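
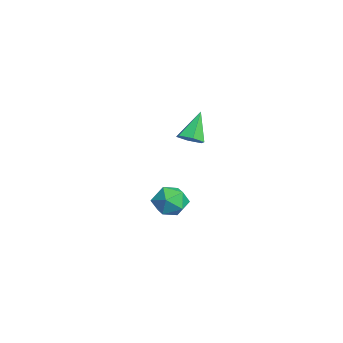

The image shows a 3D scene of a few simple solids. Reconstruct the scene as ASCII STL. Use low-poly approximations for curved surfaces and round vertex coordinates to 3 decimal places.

solid 
facet normal -0.644 0.763 -0.063
outer loop
vertex -3.637 2.139 -2.44
vertex -4.344 1.513 -2.799
vertex -4.262 1.664 -1.805
endloop
endfacet
facet normal -0.180 0.864 0.470
outer loop
vertex -3.637 2.139 -2.44
vertex -4.262 1.664 -1.805
vertex -3.281 1.746 -1.581
endloop
endfacet
facet normal 0.479 0.856 0.193
outer loop
vertex -3.637 2.139 -2.44
vertex -3.281 1.746 -1.581
vertex -2.756 1.646 -2.438
endloop
endfacet
facet normal 0.421 0.749 -0.511
outer loop
vertex -3.637 2.139 -2.44
vertex -2.756 1.646 -2.438
vertex -3.413 1.501 -3.191
endloop
endfacet
facet normal -0.273 0.692 -0.669
outer loop
vertex -3.637 2.139 -2.44
vertex -3.413 1.501 -3.191
vertex -4.344 1.513 -2.799
endloop
endfacet
facet normal -0.236 0.315 0.919
outer loop
vertex -3.281 1.746 -1.581
vertex -4.262 1.664 -1.805
vertex -3.767 0.879 -1.409
endloop
endfacet
facet normal -0.987 0.149 0.059
outer loop
vertex -4.262 1.664 -1.805
vertex -4.344 1.513 -2.799
vertex -4.424 0.734 -2.162
endloop
endfacet
facet normal -0.387 0.034 -0.921
outer loop
vertex -4.344 1.513 -2.799
vertex -3.413 1.501 -3.191
vertex -3.899 0.634 -3.019
endloop
endfacet
facet normal 0.735 0.128 -0.666
outer loop
vertex -3.413 1.501 -3.191
vertex -2.756 1.646 -2.438
vertex -2.918 0.716 -2.795
endloop
endfacet
facet normal 0.828 0.301 0.472
outer loop
vertex -2.756 1.646 -2.438
vertex -3.281 1.746 -1.581
vertex -2.836 0.867 -1.801
endloop
endfacet
facet normal -0.421 -0.749 0.511
outer loop
vertex -3.543 0.241 -2.16
vertex -3.767 0.879 -1.409
vertex -4.424 0.734 -2.162
endloop
endfacet
facet normal -0.479 -0.856 -0.193
outer loop
vertex -3.543 0.241 -2.16
vertex -4.424 0.734 -2.162
vertex -3.899 0.634 -3.019
endloop
endfacet
facet normal 0.180 -0.864 -0.470
outer loop
vertex -3.543 0.241 -2.16
vertex -3.899 0.634 -3.019
vertex -2.918 0.716 -2.795
endloop
endfacet
facet normal 0.644 -0.763 0.063
outer loop
vertex -3.543 0.241 -2.16
vertex -2.918 0.716 -2.795
vertex -2.836 0.867 -1.801
endloop
endfacet
facet normal 0.273 -0.692 0.669
outer loop
vertex -3.543 0.241 -2.16
vertex -2.836 0.867 -1.801
vertex -3.767 0.879 -1.409
endloop
endfacet
facet normal -0.735 -0.128 0.666
outer loop
vertex -4.424 0.734 -2.162
vertex -3.767 0.879 -1.409
vertex -4.262 1.664 -1.805
endloop
endfacet
facet normal -0.828 -0.301 -0.472
outer loop
vertex -3.899 0.634 -3.019
vertex -4.424 0.734 -2.162
vertex -4.344 1.513 -2.799
endloop
endfacet
facet normal 0.236 -0.315 -0.919
outer loop
vertex -2.918 0.716 -2.795
vertex -3.899 0.634 -3.019
vertex -3.413 1.501 -3.191
endloop
endfacet
facet normal 0.987 -0.149 -0.059
outer loop
vertex -2.836 0.867 -1.801
vertex -2.918 0.716 -2.795
vertex -2.756 1.646 -2.438
endloop
endfacet
facet normal 0.387 -0.034 0.921
outer loop
vertex -3.767 0.879 -1.409
vertex -2.836 0.867 -1.801
vertex -3.281 1.746 -1.581
endloop
endfacet
facet normal 0.484 -0.368 -0.794
outer loop
vertex -0.253 2.225 3.215
vertex -0.651 1.649 3.239
vertex -0.855 2.201 2.859
endloop
endfacet
facet normal -0.013 0.999 -0.045
outer loop
vertex -0.253 2.225 3.215
vertex -0.855 2.201 2.859
vertex -1.469 2.271 4.581
endloop
endfacet
facet normal 0.484 -0.368 -0.794
outer loop
vertex -0.855 2.201 2.859
vertex -0.651 1.649 3.239
vertex -1.253 1.625 2.883
endloop
endfacet
facet normal -0.790 0.533 -0.303
outer loop
vertex -0.855 2.201 2.859
vertex -1.253 1.625 2.883
vertex -1.469 2.271 4.581
endloop
endfacet
facet normal 0.484 -0.367 -0.794
outer loop
vertex -1.253 1.625 2.883
vertex -0.651 1.649 3.239
vertex -1.048 1.074 3.263
endloop
endfacet
facet normal -0.940 -0.342 0.011
outer loop
vertex -1.253 1.625 2.883
vertex -1.048 1.074 3.263
vertex -1.469 2.271 4.581
endloop
endfacet
facet normal 0.484 -0.367 -0.794
outer loop
vertex -1.048 1.074 3.263
vertex -0.651 1.649 3.239
vertex -0.446 1.098 3.619
endloop
endfacet
facet normal -0.314 -0.751 0.581
outer loop
vertex -1.048 1.074 3.263
vertex -0.446 1.098 3.619
vertex -1.469 2.271 4.581
endloop
endfacet
facet normal 0.485 -0.367 -0.794
outer loop
vertex -0.446 1.098 3.619
vertex -0.651 1.649 3.239
vertex -0.049 1.674 3.595
endloop
endfacet
facet normal 0.463 -0.284 0.839
outer loop
vertex -0.446 1.098 3.619
vertex -0.049 1.674 3.595
vertex -1.469 2.271 4.581
endloop
endfacet
facet normal 0.485 -0.368 -0.794
outer loop
vertex -0.049 1.674 3.595
vertex -0.651 1.649 3.239
vertex -0.253 2.225 3.215
endloop
endfacet
facet normal 0.613 0.590 0.526
outer loop
vertex -0.049 1.674 3.595
vertex -0.253 2.225 3.215
vertex -1.469 2.271 4.581
endloop
endfacet

endsolid


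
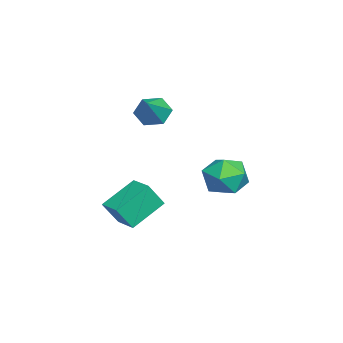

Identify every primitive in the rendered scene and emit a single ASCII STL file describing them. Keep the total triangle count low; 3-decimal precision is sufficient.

solid 
facet normal -0.767 -0.630 -0.119
outer loop
vertex 1.28 -2.906 -2.319
vertex 0.9 -2.2 -3.611
vertex 2.532 -4.225 -3.408
endloop
endfacet
facet normal 0.250 -0.464 0.850
outer loop
vertex 3.56 -3.38 -3.249
vertex 1.28 -2.906 -2.319
vertex 2.532 -4.225 -3.408
endloop
endfacet
facet normal -0.767 -0.630 -0.119
outer loop
vertex 2.532 -4.225 -3.408
vertex 0.9 -2.2 -3.611
vertex 2.152 -3.519 -4.7
endloop
endfacet
facet normal 0.591 -0.622 -0.514
outer loop
vertex 2.152 -3.519 -4.7
vertex 3.56 -3.38 -3.249
vertex 2.532 -4.225 -3.408
endloop
endfacet
facet normal -0.591 0.622 0.514
outer loop
vertex 1.28 -2.906 -2.319
vertex 1.928 -1.355 -3.452
vertex 0.9 -2.2 -3.611
endloop
endfacet
facet normal 0.250 -0.464 0.850
outer loop
vertex 2.308 -2.061 -2.16
vertex 1.28 -2.906 -2.319
vertex 3.56 -3.38 -3.249
endloop
endfacet
facet normal -0.591 0.622 0.514
outer loop
vertex 2.308 -2.061 -2.16
vertex 1.928 -1.355 -3.452
vertex 1.28 -2.906 -2.319
endloop
endfacet
facet normal -0.250 0.464 -0.850
outer loop
vertex 0.9 -2.2 -3.611
vertex 1.928 -1.355 -3.452
vertex 2.152 -3.519 -4.7
endloop
endfacet
facet normal 0.591 -0.622 -0.514
outer loop
vertex 3.18 -2.674 -4.541
vertex 3.56 -3.38 -3.249
vertex 2.152 -3.519 -4.7
endloop
endfacet
facet normal -0.250 0.464 -0.850
outer loop
vertex 2.152 -3.519 -4.7
vertex 1.928 -1.355 -3.452
vertex 3.18 -2.674 -4.541
endloop
endfacet
facet normal 0.767 0.630 0.119
outer loop
vertex 3.18 -2.674 -4.541
vertex 2.308 -2.061 -2.16
vertex 3.56 -3.38 -3.249
endloop
endfacet
facet normal 0.767 0.630 0.119
outer loop
vertex 1.928 -1.355 -3.452
vertex 2.308 -2.061 -2.16
vertex 3.18 -2.674 -4.541
endloop
endfacet
facet normal -0.785 0.059 -0.617
outer loop
vertex 0.962 -1.516 1.343
vertex 0.474 -2.086 1.909
vertex 0.442 -1.156 2.038
endloop
endfacet
facet normal 0.572 0.820 0.003
outer loop
vertex 0.962 -1.516 1.343
vertex 0.442 -1.156 2.038
vertex 1.926 -2.194 3.051
endloop
endfacet
facet normal -0.785 0.059 -0.617
outer loop
vertex 0.442 -1.156 2.038
vertex 0.474 -2.086 1.909
vertex -0.046 -1.725 2.605
endloop
endfacet
facet normal 0.006 0.703 0.711
outer loop
vertex 0.442 -1.156 2.038
vertex -0.046 -1.725 2.605
vertex 1.926 -2.194 3.051
endloop
endfacet
facet normal -0.785 0.058 -0.617
outer loop
vertex -0.046 -1.725 2.605
vertex 0.474 -2.086 1.909
vertex -0.014 -2.656 2.476
endloop
endfacet
facet normal -0.250 -0.141 0.958
outer loop
vertex -0.046 -1.725 2.605
vertex -0.014 -2.656 2.476
vertex 1.926 -2.194 3.051
endloop
endfacet
facet normal -0.785 0.058 -0.617
outer loop
vertex -0.014 -2.656 2.476
vertex 0.474 -2.086 1.909
vertex 0.506 -3.017 1.781
endloop
endfacet
facet normal 0.060 -0.867 0.495
outer loop
vertex -0.014 -2.656 2.476
vertex 0.506 -3.017 1.781
vertex 1.926 -2.194 3.051
endloop
endfacet
facet normal -0.785 0.058 -0.617
outer loop
vertex 0.506 -3.017 1.781
vertex 0.474 -2.086 1.909
vertex 0.994 -2.447 1.214
endloop
endfacet
facet normal 0.626 -0.750 -0.214
outer loop
vertex 0.506 -3.017 1.781
vertex 0.994 -2.447 1.214
vertex 1.926 -2.194 3.051
endloop
endfacet
facet normal -0.784 0.059 -0.617
outer loop
vertex 0.994 -2.447 1.214
vertex 0.474 -2.086 1.909
vertex 0.962 -1.516 1.343
endloop
endfacet
facet normal 0.883 0.094 -0.461
outer loop
vertex 0.994 -2.447 1.214
vertex 0.962 -1.516 1.343
vertex 1.926 -2.194 3.051
endloop
endfacet
facet normal -0.728 0.685 -0.021
outer loop
vertex 3.357 2.704 -1.139
vertex 2.516 1.813 -1.028
vertex 2.986 2.344 -0.023
endloop
endfacet
facet normal -0.133 0.955 0.264
outer loop
vertex 3.357 2.704 -1.139
vertex 2.986 2.344 -0.023
vertex 4.177 2.567 -0.232
endloop
endfacet
facet normal 0.390 0.894 -0.218
outer loop
vertex 3.357 2.704 -1.139
vertex 4.177 2.567 -0.232
vertex 4.444 2.174 -1.367
endloop
endfacet
facet normal 0.118 0.586 -0.801
outer loop
vertex 3.357 2.704 -1.139
vertex 4.444 2.174 -1.367
vertex 3.417 1.708 -1.859
endloop
endfacet
facet normal -0.574 0.457 -0.680
outer loop
vertex 3.357 2.704 -1.139
vertex 3.417 1.708 -1.859
vertex 2.516 1.813 -1.028
endloop
endfacet
facet normal 0.041 0.557 0.830
outer loop
vertex 4.177 2.567 -0.232
vertex 2.986 2.344 -0.023
vertex 3.843 1.592 0.439
endloop
endfacet
facet normal -0.922 0.120 0.368
outer loop
vertex 2.986 2.344 -0.023
vertex 2.516 1.813 -1.028
vertex 2.816 1.126 -0.053
endloop
endfacet
facet normal -0.672 -0.250 -0.697
outer loop
vertex 2.516 1.813 -1.028
vertex 3.417 1.708 -1.859
vertex 3.083 0.733 -1.188
endloop
endfacet
facet normal 0.447 -0.040 -0.894
outer loop
vertex 3.417 1.708 -1.859
vertex 4.444 2.174 -1.367
vertex 4.274 0.956 -1.397
endloop
endfacet
facet normal 0.887 0.458 0.050
outer loop
vertex 4.444 2.174 -1.367
vertex 4.177 2.567 -0.232
vertex 4.744 1.487 -0.392
endloop
endfacet
facet normal -0.118 -0.586 0.801
outer loop
vertex 3.903 0.596 -0.281
vertex 3.843 1.592 0.439
vertex 2.816 1.126 -0.053
endloop
endfacet
facet normal -0.390 -0.894 0.218
outer loop
vertex 3.903 0.596 -0.281
vertex 2.816 1.126 -0.053
vertex 3.083 0.733 -1.188
endloop
endfacet
facet normal 0.133 -0.955 -0.264
outer loop
vertex 3.903 0.596 -0.281
vertex 3.083 0.733 -1.188
vertex 4.274 0.956 -1.397
endloop
endfacet
facet normal 0.728 -0.685 0.021
outer loop
vertex 3.903 0.596 -0.281
vertex 4.274 0.956 -1.397
vertex 4.744 1.487 -0.392
endloop
endfacet
facet normal 0.574 -0.457 0.680
outer loop
vertex 3.903 0.596 -0.281
vertex 4.744 1.487 -0.392
vertex 3.843 1.592 0.439
endloop
endfacet
facet normal -0.447 0.040 0.894
outer loop
vertex 2.816 1.126 -0.053
vertex 3.843 1.592 0.439
vertex 2.986 2.344 -0.023
endloop
endfacet
facet normal -0.887 -0.458 -0.050
outer loop
vertex 3.083 0.733 -1.188
vertex 2.816 1.126 -0.053
vertex 2.516 1.813 -1.028
endloop
endfacet
facet normal -0.041 -0.557 -0.830
outer loop
vertex 4.274 0.956 -1.397
vertex 3.083 0.733 -1.188
vertex 3.417 1.708 -1.859
endloop
endfacet
facet normal 0.922 -0.120 -0.368
outer loop
vertex 4.744 1.487 -0.392
vertex 4.274 0.956 -1.397
vertex 4.444 2.174 -1.367
endloop
endfacet
facet normal 0.672 0.250 0.697
outer loop
vertex 3.843 1.592 0.439
vertex 4.744 1.487 -0.392
vertex 4.177 2.567 -0.232
endloop
endfacet

endsolid


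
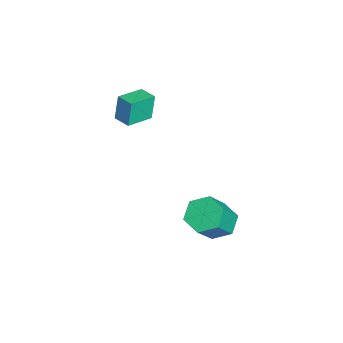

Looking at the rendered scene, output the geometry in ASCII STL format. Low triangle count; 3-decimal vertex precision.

solid 
facet normal -0.604 0.765 -0.221
outer loop
vertex -3.431 -1.242 2.808
vertex -2.65 -0.606 2.875
vertex -3.143 -1.441 1.329
endloop
endfacet
facet normal -0.774 -0.630 -0.066
outer loop
vertex -2.17 -2.674 1.685
vertex -3.431 -1.242 2.808
vertex -3.143 -1.441 1.329
endloop
endfacet
facet normal -0.604 0.766 -0.221
outer loop
vertex -3.143 -1.441 1.329
vertex -2.65 -0.606 2.875
vertex -2.361 -0.805 1.396
endloop
endfacet
facet normal 0.190 -0.131 -0.973
outer loop
vertex -2.361 -0.805 1.396
vertex -2.17 -2.674 1.685
vertex -3.143 -1.441 1.329
endloop
endfacet
facet normal -0.190 0.131 0.973
outer loop
vertex -3.431 -1.242 2.808
vertex -1.677 -1.839 3.231
vertex -2.65 -0.606 2.875
endloop
endfacet
facet normal -0.774 -0.629 -0.067
outer loop
vertex -2.459 -2.475 3.164
vertex -3.431 -1.242 2.808
vertex -2.17 -2.674 1.685
endloop
endfacet
facet normal -0.190 0.131 0.973
outer loop
vertex -2.459 -2.475 3.164
vertex -1.677 -1.839 3.231
vertex -3.431 -1.242 2.808
endloop
endfacet
facet normal 0.774 0.630 0.066
outer loop
vertex -2.65 -0.606 2.875
vertex -1.677 -1.839 3.231
vertex -2.361 -0.805 1.396
endloop
endfacet
facet normal 0.190 -0.131 -0.973
outer loop
vertex -1.389 -2.038 1.752
vertex -2.17 -2.674 1.685
vertex -2.361 -0.805 1.396
endloop
endfacet
facet normal 0.774 0.629 0.066
outer loop
vertex -2.361 -0.805 1.396
vertex -1.677 -1.839 3.231
vertex -1.389 -2.038 1.752
endloop
endfacet
facet normal 0.604 -0.765 0.221
outer loop
vertex -1.389 -2.038 1.752
vertex -2.459 -2.475 3.164
vertex -2.17 -2.674 1.685
endloop
endfacet
facet normal 0.604 -0.766 0.221
outer loop
vertex -1.677 -1.839 3.231
vertex -2.459 -2.475 3.164
vertex -1.389 -2.038 1.752
endloop
endfacet
facet normal -0.484 0.370 -0.793
outer loop
vertex 3.849 2.768 -2.266
vertex 3.007 2.147 -2.042
vertex 3.073 3.13 -1.624
endloop
endfacet
facet normal 0.490 0.865 0.104
outer loop
vertex 3.849 2.768 -2.266
vertex 3.073 3.13 -1.624
vertex 4.914 1.955 -0.522
endloop
endfacet
facet normal 0.490 0.866 0.105
outer loop
vertex 4.914 1.955 -0.522
vertex 3.073 3.13 -1.624
vertex 4.138 2.316 0.12
endloop
endfacet
facet normal 0.484 -0.369 0.793
outer loop
vertex 4.914 1.955 -0.522
vertex 4.138 2.316 0.12
vertex 4.073 1.333 -0.298
endloop
endfacet
facet normal -0.485 0.370 -0.793
outer loop
vertex 3.073 3.13 -1.624
vertex 3.007 2.147 -2.042
vertex 2.232 2.508 -1.4
endloop
endfacet
facet normal -0.384 0.725 0.572
outer loop
vertex 3.073 3.13 -1.624
vertex 2.232 2.508 -1.4
vertex 4.138 2.316 0.12
endloop
endfacet
facet normal -0.384 0.725 0.572
outer loop
vertex 4.138 2.316 0.12
vertex 2.232 2.508 -1.4
vertex 3.297 1.694 0.344
endloop
endfacet
facet normal 0.484 -0.369 0.793
outer loop
vertex 4.138 2.316 0.12
vertex 3.297 1.694 0.344
vertex 4.073 1.333 -0.298
endloop
endfacet
facet normal -0.485 0.370 -0.793
outer loop
vertex 2.232 2.508 -1.4
vertex 3.007 2.147 -2.042
vertex 2.166 1.525 -1.818
endloop
endfacet
facet normal -0.873 -0.140 0.468
outer loop
vertex 2.232 2.508 -1.4
vertex 2.166 1.525 -1.818
vertex 3.297 1.694 0.344
endloop
endfacet
facet normal -0.873 -0.140 0.468
outer loop
vertex 3.297 1.694 0.344
vertex 2.166 1.525 -1.818
vertex 3.231 0.712 -0.074
endloop
endfacet
facet normal 0.484 -0.370 0.793
outer loop
vertex 3.297 1.694 0.344
vertex 3.231 0.712 -0.074
vertex 4.073 1.333 -0.298
endloop
endfacet
facet normal -0.484 0.369 -0.793
outer loop
vertex 2.166 1.525 -1.818
vertex 3.007 2.147 -2.042
vertex 2.942 1.164 -2.46
endloop
endfacet
facet normal -0.489 -0.866 -0.105
outer loop
vertex 2.166 1.525 -1.818
vertex 2.942 1.164 -2.46
vertex 3.231 0.712 -0.074
endloop
endfacet
facet normal -0.490 -0.865 -0.105
outer loop
vertex 3.231 0.712 -0.074
vertex 2.942 1.164 -2.46
vertex 4.007 0.35 -0.716
endloop
endfacet
facet normal 0.484 -0.370 0.793
outer loop
vertex 3.231 0.712 -0.074
vertex 4.007 0.35 -0.716
vertex 4.073 1.333 -0.298
endloop
endfacet
facet normal -0.484 0.369 -0.793
outer loop
vertex 2.942 1.164 -2.46
vertex 3.007 2.147 -2.042
vertex 3.783 1.786 -2.684
endloop
endfacet
facet normal 0.384 -0.725 -0.572
outer loop
vertex 2.942 1.164 -2.46
vertex 3.783 1.786 -2.684
vertex 4.007 0.35 -0.716
endloop
endfacet
facet normal 0.384 -0.725 -0.572
outer loop
vertex 4.007 0.35 -0.716
vertex 3.783 1.786 -2.684
vertex 4.848 0.972 -0.94
endloop
endfacet
facet normal 0.485 -0.370 0.793
outer loop
vertex 4.007 0.35 -0.716
vertex 4.848 0.972 -0.94
vertex 4.073 1.333 -0.298
endloop
endfacet
facet normal -0.484 0.370 -0.793
outer loop
vertex 3.783 1.786 -2.684
vertex 3.007 2.147 -2.042
vertex 3.849 2.768 -2.266
endloop
endfacet
facet normal 0.873 0.140 -0.467
outer loop
vertex 3.783 1.786 -2.684
vertex 3.849 2.768 -2.266
vertex 4.848 0.972 -0.94
endloop
endfacet
facet normal 0.873 0.140 -0.468
outer loop
vertex 4.848 0.972 -0.94
vertex 3.849 2.768 -2.266
vertex 4.914 1.955 -0.522
endloop
endfacet
facet normal 0.485 -0.370 0.793
outer loop
vertex 4.848 0.972 -0.94
vertex 4.914 1.955 -0.522
vertex 4.073 1.333 -0.298
endloop
endfacet

endsolid


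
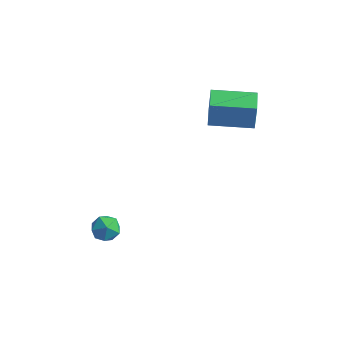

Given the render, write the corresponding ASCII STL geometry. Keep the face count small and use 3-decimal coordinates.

solid 
facet normal 0.221 0.950 0.220
outer loop
vertex -1.329 -3.112 -1.378
vertex -1.966 -3.042 -1.039
vertex -1.382 -3.263 -0.671
endloop
endfacet
facet normal 0.813 0.554 0.179
outer loop
vertex -1.329 -3.112 -1.378
vertex -1.382 -3.263 -0.671
vertex -0.992 -3.694 -1.106
endloop
endfacet
facet normal 0.840 0.266 -0.473
outer loop
vertex -1.329 -3.112 -1.378
vertex -0.992 -3.694 -1.106
vertex -1.336 -3.739 -1.743
endloop
endfacet
facet normal 0.266 0.483 -0.834
outer loop
vertex -1.329 -3.112 -1.378
vertex -1.336 -3.739 -1.743
vertex -1.938 -3.336 -1.702
endloop
endfacet
facet normal -0.117 0.906 -0.407
outer loop
vertex -1.329 -3.112 -1.378
vertex -1.938 -3.336 -1.702
vertex -1.966 -3.042 -1.039
endloop
endfacet
facet normal 0.756 0.024 0.654
outer loop
vertex -0.992 -3.694 -1.106
vertex -1.382 -3.263 -0.671
vertex -1.422 -3.984 -0.598
endloop
endfacet
facet normal -0.202 0.665 0.719
outer loop
vertex -1.382 -3.263 -0.671
vertex -1.966 -3.042 -1.039
vertex -2.024 -3.581 -0.557
endloop
endfacet
facet normal -0.749 0.594 -0.295
outer loop
vertex -1.966 -3.042 -1.039
vertex -1.938 -3.336 -1.702
vertex -2.368 -3.626 -1.194
endloop
endfacet
facet normal -0.129 -0.093 -0.987
outer loop
vertex -1.938 -3.336 -1.702
vertex -1.336 -3.739 -1.743
vertex -1.978 -4.057 -1.629
endloop
endfacet
facet normal 0.801 -0.445 -0.401
outer loop
vertex -1.336 -3.739 -1.743
vertex -0.992 -3.694 -1.106
vertex -1.394 -4.278 -1.261
endloop
endfacet
facet normal -0.266 -0.483 0.834
outer loop
vertex -2.031 -4.208 -0.922
vertex -1.422 -3.984 -0.598
vertex -2.024 -3.581 -0.557
endloop
endfacet
facet normal -0.840 -0.266 0.473
outer loop
vertex -2.031 -4.208 -0.922
vertex -2.024 -3.581 -0.557
vertex -2.368 -3.626 -1.194
endloop
endfacet
facet normal -0.813 -0.554 -0.179
outer loop
vertex -2.031 -4.208 -0.922
vertex -2.368 -3.626 -1.194
vertex -1.978 -4.057 -1.629
endloop
endfacet
facet normal -0.221 -0.950 -0.220
outer loop
vertex -2.031 -4.208 -0.922
vertex -1.978 -4.057 -1.629
vertex -1.394 -4.278 -1.261
endloop
endfacet
facet normal 0.117 -0.906 0.407
outer loop
vertex -2.031 -4.208 -0.922
vertex -1.394 -4.278 -1.261
vertex -1.422 -3.984 -0.598
endloop
endfacet
facet normal 0.129 0.093 0.987
outer loop
vertex -2.024 -3.581 -0.557
vertex -1.422 -3.984 -0.598
vertex -1.382 -3.263 -0.671
endloop
endfacet
facet normal -0.801 0.445 0.401
outer loop
vertex -2.368 -3.626 -1.194
vertex -2.024 -3.581 -0.557
vertex -1.966 -3.042 -1.039
endloop
endfacet
facet normal -0.756 -0.024 -0.654
outer loop
vertex -1.978 -4.057 -1.629
vertex -2.368 -3.626 -1.194
vertex -1.938 -3.336 -1.702
endloop
endfacet
facet normal 0.202 -0.665 -0.719
outer loop
vertex -1.394 -4.278 -1.261
vertex -1.978 -4.057 -1.629
vertex -1.336 -3.739 -1.743
endloop
endfacet
facet normal 0.749 -0.594 0.295
outer loop
vertex -1.422 -3.984 -0.598
vertex -1.394 -4.278 -1.261
vertex -0.992 -3.694 -1.106
endloop
endfacet
facet normal -0.905 -0.421 0.055
outer loop
vertex 0.821 0.91 4.562
vertex 0.343 1.933 4.523
vertex 0.774 0.836 3.225
endloop
endfacet
facet normal 0.424 -0.905 0.035
outer loop
vertex 2.557 1.667 3.117
vertex 0.821 0.91 4.562
vertex 0.774 0.836 3.225
endloop
endfacet
facet normal -0.905 -0.421 0.055
outer loop
vertex 0.774 0.836 3.225
vertex 0.343 1.933 4.523
vertex 0.296 1.859 3.186
endloop
endfacet
facet normal -0.035 -0.054 -0.998
outer loop
vertex 0.296 1.859 3.186
vertex 2.557 1.667 3.117
vertex 0.774 0.836 3.225
endloop
endfacet
facet normal 0.035 0.054 0.998
outer loop
vertex 0.821 0.91 4.562
vertex 2.126 2.764 4.415
vertex 0.343 1.933 4.523
endloop
endfacet
facet normal 0.424 -0.905 0.035
outer loop
vertex 2.604 1.741 4.454
vertex 0.821 0.91 4.562
vertex 2.557 1.667 3.117
endloop
endfacet
facet normal 0.035 0.054 0.998
outer loop
vertex 2.604 1.741 4.454
vertex 2.126 2.764 4.415
vertex 0.821 0.91 4.562
endloop
endfacet
facet normal -0.424 0.905 -0.035
outer loop
vertex 0.343 1.933 4.523
vertex 2.126 2.764 4.415
vertex 0.296 1.859 3.186
endloop
endfacet
facet normal -0.035 -0.054 -0.998
outer loop
vertex 2.079 2.69 3.078
vertex 2.557 1.667 3.117
vertex 0.296 1.859 3.186
endloop
endfacet
facet normal -0.424 0.905 -0.035
outer loop
vertex 0.296 1.859 3.186
vertex 2.126 2.764 4.415
vertex 2.079 2.69 3.078
endloop
endfacet
facet normal 0.905 0.421 -0.055
outer loop
vertex 2.079 2.69 3.078
vertex 2.604 1.741 4.454
vertex 2.557 1.667 3.117
endloop
endfacet
facet normal 0.905 0.421 -0.055
outer loop
vertex 2.126 2.764 4.415
vertex 2.604 1.741 4.454
vertex 2.079 2.69 3.078
endloop
endfacet

endsolid


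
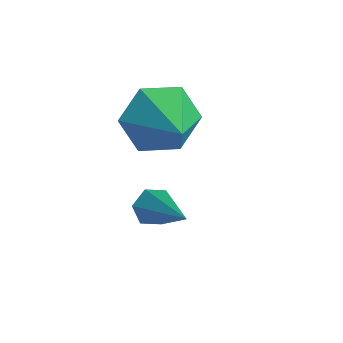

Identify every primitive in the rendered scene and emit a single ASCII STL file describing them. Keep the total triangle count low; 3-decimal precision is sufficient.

solid 
facet normal -0.882 0.073 -0.466
outer loop
vertex 1.607 2.573 0.565
vertex 1.137 2.273 1.407
vertex 1.304 3.256 1.245
endloop
endfacet
facet normal 0.723 0.622 -0.302
outer loop
vertex 1.607 2.573 0.565
vertex 1.304 3.256 1.245
vertex 2.663 2.147 2.213
endloop
endfacet
facet normal -0.882 0.073 -0.466
outer loop
vertex 1.304 3.256 1.245
vertex 1.137 2.273 1.407
vertex 0.834 2.955 2.087
endloop
endfacet
facet normal 0.328 0.817 0.475
outer loop
vertex 1.304 3.256 1.245
vertex 0.834 2.955 2.087
vertex 2.663 2.147 2.213
endloop
endfacet
facet normal -0.882 0.072 -0.466
outer loop
vertex 0.834 2.955 2.087
vertex 1.137 2.273 1.407
vertex 0.668 1.972 2.249
endloop
endfacet
facet normal 0.004 0.162 0.987
outer loop
vertex 0.834 2.955 2.087
vertex 0.668 1.972 2.249
vertex 2.663 2.147 2.213
endloop
endfacet
facet normal -0.882 0.072 -0.466
outer loop
vertex 0.668 1.972 2.249
vertex 1.137 2.273 1.407
vertex 0.971 1.29 1.569
endloop
endfacet
facet normal 0.073 -0.688 0.722
outer loop
vertex 0.668 1.972 2.249
vertex 0.971 1.29 1.569
vertex 2.663 2.147 2.213
endloop
endfacet
facet normal -0.882 0.072 -0.466
outer loop
vertex 0.971 1.29 1.569
vertex 1.137 2.273 1.407
vertex 1.44 1.59 0.727
endloop
endfacet
facet normal 0.467 -0.882 -0.054
outer loop
vertex 0.971 1.29 1.569
vertex 1.44 1.59 0.727
vertex 2.663 2.147 2.213
endloop
endfacet
facet normal -0.882 0.073 -0.466
outer loop
vertex 1.44 1.59 0.727
vertex 1.137 2.273 1.407
vertex 1.607 2.573 0.565
endloop
endfacet
facet normal 0.792 -0.228 -0.566
outer loop
vertex 1.44 1.59 0.727
vertex 1.607 2.573 0.565
vertex 2.663 2.147 2.213
endloop
endfacet
facet normal -0.844 -0.078 -0.530
outer loop
vertex 3.202 1.392 -0.333
vertex 2.934 1.311 0.106
vertex 3.001 1.795 -0.072
endloop
endfacet
facet normal 0.566 0.628 -0.534
outer loop
vertex 3.202 1.392 -0.333
vertex 3.001 1.795 -0.072
vertex 4.446 1.449 1.054
endloop
endfacet
facet normal -0.844 -0.078 -0.530
outer loop
vertex 3.001 1.795 -0.072
vertex 2.934 1.311 0.106
vertex 2.733 1.713 0.367
endloop
endfacet
facet normal 0.062 0.974 0.220
outer loop
vertex 3.001 1.795 -0.072
vertex 2.733 1.713 0.367
vertex 4.446 1.449 1.054
endloop
endfacet
facet normal -0.845 -0.078 -0.530
outer loop
vertex 2.733 1.713 0.367
vertex 2.934 1.311 0.106
vertex 2.667 1.229 0.544
endloop
endfacet
facet normal -0.298 0.363 0.883
outer loop
vertex 2.733 1.713 0.367
vertex 2.667 1.229 0.544
vertex 4.446 1.449 1.054
endloop
endfacet
facet normal -0.845 -0.076 -0.529
outer loop
vertex 2.667 1.229 0.544
vertex 2.934 1.311 0.106
vertex 2.867 0.826 0.283
endloop
endfacet
facet normal -0.154 -0.590 0.793
outer loop
vertex 2.667 1.229 0.544
vertex 2.867 0.826 0.283
vertex 4.446 1.449 1.054
endloop
endfacet
facet normal -0.844 -0.077 -0.531
outer loop
vertex 2.867 0.826 0.283
vertex 2.934 1.311 0.106
vertex 3.135 0.908 -0.155
endloop
endfacet
facet normal 0.350 -0.936 0.039
outer loop
vertex 2.867 0.826 0.283
vertex 3.135 0.908 -0.155
vertex 4.446 1.449 1.054
endloop
endfacet
facet normal -0.844 -0.078 -0.530
outer loop
vertex 3.135 0.908 -0.155
vertex 2.934 1.311 0.106
vertex 3.202 1.392 -0.333
endloop
endfacet
facet normal 0.710 -0.328 -0.623
outer loop
vertex 3.135 0.908 -0.155
vertex 3.202 1.392 -0.333
vertex 4.446 1.449 1.054
endloop
endfacet

endsolid


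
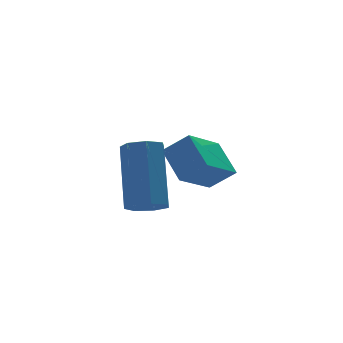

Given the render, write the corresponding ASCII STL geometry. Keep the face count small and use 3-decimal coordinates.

solid 
facet normal -0.255 -0.569 -0.782
outer loop
vertex -1.143 -2.445 -0.935
vertex -1.713 -2.348 -0.82
vertex -1.35 -2.036 -1.165
endloop
endfacet
facet normal 0.879 0.202 -0.433
outer loop
vertex -1.143 -2.445 -0.935
vertex -1.35 -2.036 -1.165
vertex -0.616 -1.268 0.684
endloop
endfacet
facet normal 0.878 0.204 -0.433
outer loop
vertex -0.616 -1.268 0.684
vertex -1.35 -2.036 -1.165
vertex -0.824 -0.86 0.455
endloop
endfacet
facet normal 0.255 0.569 0.782
outer loop
vertex -0.616 -1.268 0.684
vertex -0.824 -0.86 0.455
vertex -1.187 -1.172 0.8
endloop
endfacet
facet normal -0.255 -0.568 -0.782
outer loop
vertex -1.35 -2.036 -1.165
vertex -1.713 -2.348 -0.82
vertex -1.831 -1.863 -1.134
endloop
endfacet
facet normal 0.230 0.751 -0.620
outer loop
vertex -1.35 -2.036 -1.165
vertex -1.831 -1.863 -1.134
vertex -0.824 -0.86 0.455
endloop
endfacet
facet normal 0.232 0.750 -0.620
outer loop
vertex -0.824 -0.86 0.455
vertex -1.831 -1.863 -1.134
vertex -1.304 -0.686 0.486
endloop
endfacet
facet normal 0.256 0.567 0.783
outer loop
vertex -0.824 -0.86 0.455
vertex -1.304 -0.686 0.486
vertex -1.187 -1.172 0.8
endloop
endfacet
facet normal -0.254 -0.568 -0.782
outer loop
vertex -1.831 -1.863 -1.134
vertex -1.713 -2.348 -0.82
vertex -2.223 -2.055 -0.867
endloop
endfacet
facet normal -0.590 0.732 -0.340
outer loop
vertex -1.831 -1.863 -1.134
vertex -2.223 -2.055 -0.867
vertex -1.304 -0.686 0.486
endloop
endfacet
facet normal -0.590 0.732 -0.340
outer loop
vertex -1.304 -0.686 0.486
vertex -2.223 -2.055 -0.867
vertex -1.697 -0.879 0.753
endloop
endfacet
facet normal 0.254 0.567 0.783
outer loop
vertex -1.304 -0.686 0.486
vertex -1.697 -0.879 0.753
vertex -1.187 -1.172 0.8
endloop
endfacet
facet normal -0.255 -0.569 -0.782
outer loop
vertex -2.223 -2.055 -0.867
vertex -1.713 -2.348 -0.82
vertex -2.231 -2.468 -0.564
endloop
endfacet
facet normal -0.967 0.163 0.196
outer loop
vertex -2.223 -2.055 -0.867
vertex -2.231 -2.468 -0.564
vertex -1.697 -0.879 0.753
endloop
endfacet
facet normal -0.967 0.162 0.196
outer loop
vertex -1.697 -0.879 0.753
vertex -2.231 -2.468 -0.564
vertex -1.705 -1.291 1.055
endloop
endfacet
facet normal 0.255 0.569 0.782
outer loop
vertex -1.697 -0.879 0.753
vertex -1.705 -1.291 1.055
vertex -1.187 -1.172 0.8
endloop
endfacet
facet normal -0.255 -0.568 -0.782
outer loop
vertex -2.231 -2.468 -0.564
vertex -1.713 -2.348 -0.82
vertex -1.849 -2.791 -0.454
endloop
endfacet
facet normal -0.615 -0.529 0.584
outer loop
vertex -2.231 -2.468 -0.564
vertex -1.849 -2.791 -0.454
vertex -1.705 -1.291 1.055
endloop
endfacet
facet normal -0.616 -0.528 0.584
outer loop
vertex -1.705 -1.291 1.055
vertex -1.849 -2.791 -0.454
vertex -1.323 -1.614 1.166
endloop
endfacet
facet normal 0.254 0.569 0.782
outer loop
vertex -1.705 -1.291 1.055
vertex -1.323 -1.614 1.166
vertex -1.187 -1.172 0.8
endloop
endfacet
facet normal -0.254 -0.569 -0.782
outer loop
vertex -1.849 -2.791 -0.454
vertex -1.713 -2.348 -0.82
vertex -1.365 -2.78 -0.619
endloop
endfacet
facet normal 0.200 -0.822 0.533
outer loop
vertex -1.849 -2.791 -0.454
vertex -1.365 -2.78 -0.619
vertex -1.323 -1.614 1.166
endloop
endfacet
facet normal 0.199 -0.823 0.533
outer loop
vertex -1.323 -1.614 1.166
vertex -1.365 -2.78 -0.619
vertex -0.839 -1.604 1.001
endloop
endfacet
facet normal 0.255 0.569 0.782
outer loop
vertex -1.323 -1.614 1.166
vertex -0.839 -1.604 1.001
vertex -1.187 -1.172 0.8
endloop
endfacet
facet normal -0.255 -0.569 -0.782
outer loop
vertex -1.365 -2.78 -0.619
vertex -1.713 -2.348 -0.82
vertex -1.143 -2.445 -0.935
endloop
endfacet
facet normal 0.864 -0.497 0.080
outer loop
vertex -1.365 -2.78 -0.619
vertex -1.143 -2.445 -0.935
vertex -0.839 -1.604 1.001
endloop
endfacet
facet normal 0.864 -0.497 0.080
outer loop
vertex -0.839 -1.604 1.001
vertex -1.143 -2.445 -0.935
vertex -0.616 -1.268 0.684
endloop
endfacet
facet normal 0.255 0.569 0.782
outer loop
vertex -0.839 -1.604 1.001
vertex -0.616 -1.268 0.684
vertex -1.187 -1.172 0.8
endloop
endfacet
facet normal -0.604 0.465 -0.647
outer loop
vertex 0.363 0.569 -0.46
vertex 1.613 1.067 -1.27
vertex 0.321 -0.456 -1.158
endloop
endfacet
facet normal -0.796 -0.318 0.515
outer loop
vertex 0.907 -0.907 -0.53
vertex 0.363 0.569 -0.46
vertex 0.321 -0.456 -1.158
endloop
endfacet
facet normal -0.605 0.465 -0.646
outer loop
vertex 0.321 -0.456 -1.158
vertex 1.613 1.067 -1.27
vertex 1.57 0.043 -1.967
endloop
endfacet
facet normal -0.034 -0.826 -0.562
outer loop
vertex 1.57 0.043 -1.967
vertex 0.907 -0.907 -0.53
vertex 0.321 -0.456 -1.158
endloop
endfacet
facet normal 0.034 0.827 0.562
outer loop
vertex 0.363 0.569 -0.46
vertex 2.199 0.616 -0.642
vertex 1.613 1.067 -1.27
endloop
endfacet
facet normal -0.796 -0.318 0.516
outer loop
vertex 0.95 0.117 0.167
vertex 0.363 0.569 -0.46
vertex 0.907 -0.907 -0.53
endloop
endfacet
facet normal 0.035 0.826 0.563
outer loop
vertex 0.95 0.117 0.167
vertex 2.199 0.616 -0.642
vertex 0.363 0.569 -0.46
endloop
endfacet
facet normal 0.796 0.317 -0.515
outer loop
vertex 1.613 1.067 -1.27
vertex 2.199 0.616 -0.642
vertex 1.57 0.043 -1.967
endloop
endfacet
facet normal -0.035 -0.826 -0.562
outer loop
vertex 2.157 -0.409 -1.34
vertex 0.907 -0.907 -0.53
vertex 1.57 0.043 -1.967
endloop
endfacet
facet normal 0.796 0.318 -0.515
outer loop
vertex 1.57 0.043 -1.967
vertex 2.199 0.616 -0.642
vertex 2.157 -0.409 -1.34
endloop
endfacet
facet normal 0.604 -0.465 0.647
outer loop
vertex 2.157 -0.409 -1.34
vertex 0.95 0.117 0.167
vertex 0.907 -0.907 -0.53
endloop
endfacet
facet normal 0.605 -0.465 0.647
outer loop
vertex 2.199 0.616 -0.642
vertex 0.95 0.117 0.167
vertex 2.157 -0.409 -1.34
endloop
endfacet

endsolid


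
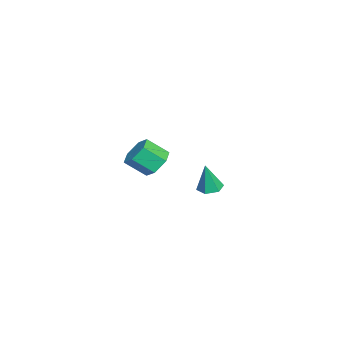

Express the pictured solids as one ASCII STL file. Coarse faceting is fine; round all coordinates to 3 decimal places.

solid 
facet normal -0.131 0.141 -0.981
outer loop
vertex -3.331 2.307 -3.112
vertex -4.122 2.552 -2.971
vertex -3.501 3.118 -2.973
endloop
endfacet
facet normal 0.957 0.159 0.241
outer loop
vertex -3.331 2.307 -3.112
vertex -3.501 3.118 -2.973
vertex -3.858 2.268 -0.989
endloop
endfacet
facet normal -0.131 0.141 -0.981
outer loop
vertex -3.501 3.118 -2.973
vertex -4.122 2.552 -2.971
vertex -4.291 3.363 -2.832
endloop
endfacet
facet normal 0.336 0.842 0.421
outer loop
vertex -3.501 3.118 -2.973
vertex -4.291 3.363 -2.832
vertex -3.858 2.268 -0.989
endloop
endfacet
facet normal -0.130 0.141 -0.981
outer loop
vertex -4.291 3.363 -2.832
vertex -4.122 2.552 -2.971
vertex -4.913 2.798 -2.831
endloop
endfacet
facet normal -0.577 0.636 0.513
outer loop
vertex -4.291 3.363 -2.832
vertex -4.913 2.798 -2.831
vertex -3.858 2.268 -0.989
endloop
endfacet
facet normal -0.130 0.141 -0.981
outer loop
vertex -4.913 2.798 -2.831
vertex -4.122 2.552 -2.971
vertex -4.743 1.987 -2.97
endloop
endfacet
facet normal -0.869 -0.255 0.424
outer loop
vertex -4.913 2.798 -2.831
vertex -4.743 1.987 -2.97
vertex -3.858 2.268 -0.989
endloop
endfacet
facet normal -0.130 0.141 -0.981
outer loop
vertex -4.743 1.987 -2.97
vertex -4.122 2.552 -2.971
vertex -3.952 1.741 -3.11
endloop
endfacet
facet normal -0.248 -0.937 0.244
outer loop
vertex -4.743 1.987 -2.97
vertex -3.952 1.741 -3.11
vertex -3.858 2.268 -0.989
endloop
endfacet
facet normal -0.131 0.141 -0.981
outer loop
vertex -3.952 1.741 -3.11
vertex -4.122 2.552 -2.971
vertex -3.331 2.307 -3.112
endloop
endfacet
facet normal 0.666 -0.730 0.152
outer loop
vertex -3.952 1.741 -3.11
vertex -3.331 2.307 -3.112
vertex -3.858 2.268 -0.989
endloop
endfacet
facet normal -0.046 0.773 -0.632
outer loop
vertex 3.913 -0.4 2.065
vertex 3.563 0.194 2.817
vertex 4.567 0.119 2.652
endloop
endfacet
facet normal 0.766 -0.379 -0.518
outer loop
vertex 3.913 -0.4 2.065
vertex 4.567 0.119 2.652
vertex 3.986 -1.629 3.072
endloop
endfacet
facet normal 0.766 -0.379 -0.519
outer loop
vertex 3.986 -1.629 3.072
vertex 4.567 0.119 2.652
vertex 4.64 -1.11 3.658
endloop
endfacet
facet normal 0.046 -0.773 0.633
outer loop
vertex 3.986 -1.629 3.072
vertex 4.64 -1.11 3.658
vertex 3.637 -1.034 3.823
endloop
endfacet
facet normal -0.046 0.773 -0.633
outer loop
vertex 4.567 0.119 2.652
vertex 3.563 0.194 2.817
vertex 4.217 0.713 3.403
endloop
endfacet
facet normal 0.938 0.251 0.239
outer loop
vertex 4.567 0.119 2.652
vertex 4.217 0.713 3.403
vertex 4.64 -1.11 3.658
endloop
endfacet
facet normal 0.938 0.251 0.238
outer loop
vertex 4.64 -1.11 3.658
vertex 4.217 0.713 3.403
vertex 4.29 -0.515 4.409
endloop
endfacet
facet normal 0.046 -0.773 0.633
outer loop
vertex 4.64 -1.11 3.658
vertex 4.29 -0.515 4.409
vertex 3.637 -1.034 3.823
endloop
endfacet
facet normal -0.046 0.773 -0.633
outer loop
vertex 4.217 0.713 3.403
vertex 3.563 0.194 2.817
vertex 3.214 0.789 3.568
endloop
endfacet
facet normal 0.172 0.630 0.757
outer loop
vertex 4.217 0.713 3.403
vertex 3.214 0.789 3.568
vertex 4.29 -0.515 4.409
endloop
endfacet
facet normal 0.172 0.630 0.757
outer loop
vertex 4.29 -0.515 4.409
vertex 3.214 0.789 3.568
vertex 3.287 -0.44 4.575
endloop
endfacet
facet normal 0.047 -0.773 0.633
outer loop
vertex 4.29 -0.515 4.409
vertex 3.287 -0.44 4.575
vertex 3.637 -1.034 3.823
endloop
endfacet
facet normal -0.046 0.773 -0.633
outer loop
vertex 3.214 0.789 3.568
vertex 3.563 0.194 2.817
vertex 2.56 0.27 2.982
endloop
endfacet
facet normal -0.766 0.380 0.519
outer loop
vertex 3.214 0.789 3.568
vertex 2.56 0.27 2.982
vertex 3.287 -0.44 4.575
endloop
endfacet
facet normal -0.766 0.379 0.519
outer loop
vertex 3.287 -0.44 4.575
vertex 2.56 0.27 2.982
vertex 2.633 -0.959 3.988
endloop
endfacet
facet normal 0.046 -0.773 0.632
outer loop
vertex 3.287 -0.44 4.575
vertex 2.633 -0.959 3.988
vertex 3.637 -1.034 3.823
endloop
endfacet
facet normal -0.046 0.773 -0.633
outer loop
vertex 2.56 0.27 2.982
vertex 3.563 0.194 2.817
vertex 2.91 -0.325 2.231
endloop
endfacet
facet normal -0.938 -0.251 -0.238
outer loop
vertex 2.56 0.27 2.982
vertex 2.91 -0.325 2.231
vertex 2.633 -0.959 3.988
endloop
endfacet
facet normal -0.938 -0.251 -0.239
outer loop
vertex 2.633 -0.959 3.988
vertex 2.91 -0.325 2.231
vertex 2.983 -1.553 3.237
endloop
endfacet
facet normal 0.046 -0.773 0.633
outer loop
vertex 2.633 -0.959 3.988
vertex 2.983 -1.553 3.237
vertex 3.637 -1.034 3.823
endloop
endfacet
facet normal -0.047 0.773 -0.633
outer loop
vertex 2.91 -0.325 2.231
vertex 3.563 0.194 2.817
vertex 3.913 -0.4 2.065
endloop
endfacet
facet normal -0.172 -0.630 -0.757
outer loop
vertex 2.91 -0.325 2.231
vertex 3.913 -0.4 2.065
vertex 2.983 -1.553 3.237
endloop
endfacet
facet normal -0.172 -0.630 -0.757
outer loop
vertex 2.983 -1.553 3.237
vertex 3.913 -0.4 2.065
vertex 3.986 -1.629 3.072
endloop
endfacet
facet normal 0.046 -0.773 0.633
outer loop
vertex 2.983 -1.553 3.237
vertex 3.986 -1.629 3.072
vertex 3.637 -1.034 3.823
endloop
endfacet

endsolid


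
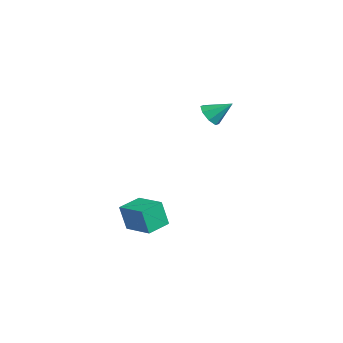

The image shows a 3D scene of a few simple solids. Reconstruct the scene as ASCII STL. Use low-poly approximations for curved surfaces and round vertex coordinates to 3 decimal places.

solid 
facet normal -0.356 -0.719 -0.597
outer loop
vertex -2.828 2.316 2.661
vertex -3.472 2.21 3.173
vertex -3.322 2.686 2.51
endloop
endfacet
facet normal 0.623 0.662 -0.417
outer loop
vertex -2.828 2.316 2.661
vertex -3.322 2.686 2.51
vertex -2.928 3.31 4.087
endloop
endfacet
facet normal -0.356 -0.719 -0.597
outer loop
vertex -3.322 2.686 2.51
vertex -3.472 2.21 3.173
vertex -3.904 2.777 2.748
endloop
endfacet
facet normal -0.005 0.930 -0.367
outer loop
vertex -3.322 2.686 2.51
vertex -3.904 2.777 2.748
vertex -2.928 3.31 4.087
endloop
endfacet
facet normal -0.357 -0.719 -0.597
outer loop
vertex -3.904 2.777 2.748
vertex -3.472 2.21 3.173
vertex -4.233 2.536 3.235
endloop
endfacet
facet normal -0.536 0.843 0.055
outer loop
vertex -3.904 2.777 2.748
vertex -4.233 2.536 3.235
vertex -2.928 3.31 4.087
endloop
endfacet
facet normal -0.357 -0.719 -0.597
outer loop
vertex -4.233 2.536 3.235
vertex -3.472 2.21 3.173
vertex -4.117 2.104 3.686
endloop
endfacet
facet normal -0.660 0.451 0.601
outer loop
vertex -4.233 2.536 3.235
vertex -4.117 2.104 3.686
vertex -2.928 3.31 4.087
endloop
endfacet
facet normal -0.356 -0.719 -0.597
outer loop
vertex -4.117 2.104 3.686
vertex -3.472 2.21 3.173
vertex -3.623 1.734 3.837
endloop
endfacet
facet normal -0.304 -0.017 0.953
outer loop
vertex -4.117 2.104 3.686
vertex -3.623 1.734 3.837
vertex -2.928 3.31 4.087
endloop
endfacet
facet normal -0.356 -0.719 -0.597
outer loop
vertex -3.623 1.734 3.837
vertex -3.472 2.21 3.173
vertex -3.041 1.643 3.599
endloop
endfacet
facet normal 0.324 -0.286 0.902
outer loop
vertex -3.623 1.734 3.837
vertex -3.041 1.643 3.599
vertex -2.928 3.31 4.087
endloop
endfacet
facet normal -0.356 -0.719 -0.597
outer loop
vertex -3.041 1.643 3.599
vertex -3.472 2.21 3.173
vertex -2.711 1.884 3.112
endloop
endfacet
facet normal 0.854 -0.199 0.481
outer loop
vertex -3.041 1.643 3.599
vertex -2.711 1.884 3.112
vertex -2.928 3.31 4.087
endloop
endfacet
facet normal -0.356 -0.719 -0.597
outer loop
vertex -2.711 1.884 3.112
vertex -3.472 2.21 3.173
vertex -2.828 2.316 2.661
endloop
endfacet
facet normal 0.979 0.195 -0.067
outer loop
vertex -2.711 1.884 3.112
vertex -2.828 2.316 2.661
vertex -2.928 3.31 4.087
endloop
endfacet
facet normal -0.900 -0.407 -0.158
outer loop
vertex -3.94 -2.762 -3.312
vertex -4.578 -1.451 -3.058
vertex -3.824 -2.39 -4.936
endloop
endfacet
facet normal 0.431 -0.886 -0.172
outer loop
vertex -2.142 -1.629 -4.642
vertex -3.94 -2.762 -3.312
vertex -3.824 -2.39 -4.936
endloop
endfacet
facet normal -0.900 -0.407 -0.158
outer loop
vertex -3.824 -2.39 -4.936
vertex -4.578 -1.451 -3.058
vertex -4.462 -1.079 -4.682
endloop
endfacet
facet normal 0.069 0.222 -0.973
outer loop
vertex -4.462 -1.079 -4.682
vertex -2.142 -1.629 -4.642
vertex -3.824 -2.39 -4.936
endloop
endfacet
facet normal -0.069 -0.222 0.973
outer loop
vertex -3.94 -2.762 -3.312
vertex -2.896 -0.69 -2.764
vertex -4.578 -1.451 -3.058
endloop
endfacet
facet normal 0.431 -0.886 -0.172
outer loop
vertex -2.258 -2.001 -3.018
vertex -3.94 -2.762 -3.312
vertex -2.142 -1.629 -4.642
endloop
endfacet
facet normal -0.069 -0.222 0.973
outer loop
vertex -2.258 -2.001 -3.018
vertex -2.896 -0.69 -2.764
vertex -3.94 -2.762 -3.312
endloop
endfacet
facet normal -0.431 0.886 0.172
outer loop
vertex -4.578 -1.451 -3.058
vertex -2.896 -0.69 -2.764
vertex -4.462 -1.079 -4.682
endloop
endfacet
facet normal 0.069 0.222 -0.973
outer loop
vertex -2.78 -0.318 -4.388
vertex -2.142 -1.629 -4.642
vertex -4.462 -1.079 -4.682
endloop
endfacet
facet normal -0.431 0.886 0.172
outer loop
vertex -4.462 -1.079 -4.682
vertex -2.896 -0.69 -2.764
vertex -2.78 -0.318 -4.388
endloop
endfacet
facet normal 0.900 0.407 0.158
outer loop
vertex -2.78 -0.318 -4.388
vertex -2.258 -2.001 -3.018
vertex -2.142 -1.629 -4.642
endloop
endfacet
facet normal 0.900 0.407 0.158
outer loop
vertex -2.896 -0.69 -2.764
vertex -2.258 -2.001 -3.018
vertex -2.78 -0.318 -4.388
endloop
endfacet

endsolid


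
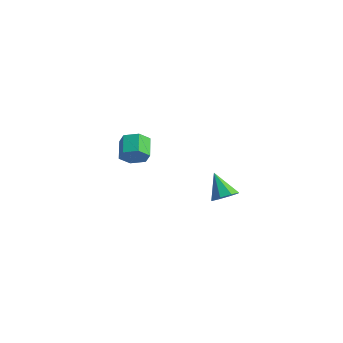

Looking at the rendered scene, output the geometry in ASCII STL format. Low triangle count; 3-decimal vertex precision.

solid 
facet normal 0.629 -0.568 -0.530
outer loop
vertex -2.851 -0.73 -1.242
vertex -3.416 -0.596 -2.056
vertex -2.671 0.04 -1.854
endloop
endfacet
facet normal 0.756 0.290 0.587
outer loop
vertex -2.851 -0.73 -1.242
vertex -2.671 0.04 -1.854
vertex -3.839 0.162 -0.41
endloop
endfacet
facet normal 0.756 0.290 0.587
outer loop
vertex -3.839 0.162 -0.41
vertex -2.671 0.04 -1.854
vertex -3.659 0.932 -1.022
endloop
endfacet
facet normal -0.629 0.568 0.530
outer loop
vertex -3.839 0.162 -0.41
vertex -3.659 0.932 -1.022
vertex -4.404 0.296 -1.224
endloop
endfacet
facet normal 0.629 -0.568 -0.531
outer loop
vertex -2.671 0.04 -1.854
vertex -3.416 -0.596 -2.056
vertex -3.237 0.174 -2.668
endloop
endfacet
facet normal 0.533 0.812 -0.237
outer loop
vertex -2.671 0.04 -1.854
vertex -3.237 0.174 -2.668
vertex -3.659 0.932 -1.022
endloop
endfacet
facet normal 0.534 0.812 -0.237
outer loop
vertex -3.659 0.932 -1.022
vertex -3.237 0.174 -2.668
vertex -4.224 1.066 -1.836
endloop
endfacet
facet normal -0.629 0.568 0.530
outer loop
vertex -3.659 0.932 -1.022
vertex -4.224 1.066 -1.836
vertex -4.404 0.296 -1.224
endloop
endfacet
facet normal 0.629 -0.568 -0.530
outer loop
vertex -3.237 0.174 -2.668
vertex -3.416 -0.596 -2.056
vertex -3.981 -0.462 -2.87
endloop
endfacet
facet normal -0.223 0.522 -0.823
outer loop
vertex -3.237 0.174 -2.668
vertex -3.981 -0.462 -2.87
vertex -4.224 1.066 -1.836
endloop
endfacet
facet normal -0.222 0.522 -0.824
outer loop
vertex -4.224 1.066 -1.836
vertex -3.981 -0.462 -2.87
vertex -4.969 0.43 -2.038
endloop
endfacet
facet normal -0.629 0.568 0.530
outer loop
vertex -4.224 1.066 -1.836
vertex -4.969 0.43 -2.038
vertex -4.404 0.296 -1.224
endloop
endfacet
facet normal 0.629 -0.568 -0.530
outer loop
vertex -3.981 -0.462 -2.87
vertex -3.416 -0.596 -2.056
vertex -4.161 -1.232 -2.258
endloop
endfacet
facet normal -0.756 -0.290 -0.587
outer loop
vertex -3.981 -0.462 -2.87
vertex -4.161 -1.232 -2.258
vertex -4.969 0.43 -2.038
endloop
endfacet
facet normal -0.756 -0.290 -0.587
outer loop
vertex -4.969 0.43 -2.038
vertex -4.161 -1.232 -2.258
vertex -5.149 -0.34 -1.426
endloop
endfacet
facet normal -0.629 0.568 0.530
outer loop
vertex -4.969 0.43 -2.038
vertex -5.149 -0.34 -1.426
vertex -4.404 0.296 -1.224
endloop
endfacet
facet normal 0.629 -0.568 -0.530
outer loop
vertex -4.161 -1.232 -2.258
vertex -3.416 -0.596 -2.056
vertex -3.596 -1.366 -1.444
endloop
endfacet
facet normal -0.534 -0.812 0.237
outer loop
vertex -4.161 -1.232 -2.258
vertex -3.596 -1.366 -1.444
vertex -5.149 -0.34 -1.426
endloop
endfacet
facet normal -0.534 -0.812 0.237
outer loop
vertex -5.149 -0.34 -1.426
vertex -3.596 -1.366 -1.444
vertex -4.583 -0.474 -0.612
endloop
endfacet
facet normal -0.629 0.568 0.531
outer loop
vertex -5.149 -0.34 -1.426
vertex -4.583 -0.474 -0.612
vertex -4.404 0.296 -1.224
endloop
endfacet
facet normal 0.629 -0.568 -0.530
outer loop
vertex -3.596 -1.366 -1.444
vertex -3.416 -0.596 -2.056
vertex -2.851 -0.73 -1.242
endloop
endfacet
facet normal 0.222 -0.522 0.823
outer loop
vertex -3.596 -1.366 -1.444
vertex -2.851 -0.73 -1.242
vertex -4.583 -0.474 -0.612
endloop
endfacet
facet normal 0.222 -0.522 0.824
outer loop
vertex -4.583 -0.474 -0.612
vertex -2.851 -0.73 -1.242
vertex -3.839 0.162 -0.41
endloop
endfacet
facet normal -0.629 0.568 0.530
outer loop
vertex -4.583 -0.474 -0.612
vertex -3.839 0.162 -0.41
vertex -4.404 0.296 -1.224
endloop
endfacet
facet normal 0.607 -0.089 -0.790
outer loop
vertex 5.028 -0.36 -1.952
vertex 4.319 -0.195 -2.515
vertex 4.948 0.326 -2.091
endloop
endfacet
facet normal 0.473 0.228 0.851
outer loop
vertex 5.028 -0.36 -1.952
vertex 4.948 0.326 -2.091
vertex 3.161 -0.025 -1.005
endloop
endfacet
facet normal 0.606 -0.089 -0.790
outer loop
vertex 4.948 0.326 -2.091
vertex 4.319 -0.195 -2.515
vertex 4.499 0.706 -2.478
endloop
endfacet
facet normal 0.188 0.801 0.568
outer loop
vertex 4.948 0.326 -2.091
vertex 4.499 0.706 -2.478
vertex 3.161 -0.025 -1.005
endloop
endfacet
facet normal 0.607 -0.089 -0.790
outer loop
vertex 4.499 0.706 -2.478
vertex 4.319 -0.195 -2.515
vertex 3.945 0.558 -2.887
endloop
endfacet
facet normal -0.351 0.926 0.141
outer loop
vertex 4.499 0.706 -2.478
vertex 3.945 0.558 -2.887
vertex 3.161 -0.025 -1.005
endloop
endfacet
facet normal 0.606 -0.090 -0.790
outer loop
vertex 3.945 0.558 -2.887
vertex 4.319 -0.195 -2.515
vertex 3.61 -0.031 -3.077
endloop
endfacet
facet normal -0.829 0.530 -0.181
outer loop
vertex 3.945 0.558 -2.887
vertex 3.61 -0.031 -3.077
vertex 3.161 -0.025 -1.005
endloop
endfacet
facet normal 0.606 -0.090 -0.791
outer loop
vertex 3.61 -0.031 -3.077
vertex 4.319 -0.195 -2.515
vertex 3.69 -0.716 -2.938
endloop
endfacet
facet normal -0.966 -0.155 -0.209
outer loop
vertex 3.61 -0.031 -3.077
vertex 3.69 -0.716 -2.938
vertex 3.161 -0.025 -1.005
endloop
endfacet
facet normal 0.606 -0.089 -0.791
outer loop
vertex 3.69 -0.716 -2.938
vertex 4.319 -0.195 -2.515
vertex 4.139 -1.097 -2.551
endloop
endfacet
facet normal -0.681 -0.728 0.074
outer loop
vertex 3.69 -0.716 -2.938
vertex 4.139 -1.097 -2.551
vertex 3.161 -0.025 -1.005
endloop
endfacet
facet normal 0.606 -0.089 -0.790
outer loop
vertex 4.139 -1.097 -2.551
vertex 4.319 -0.195 -2.515
vertex 4.693 -0.949 -2.143
endloop
endfacet
facet normal -0.142 -0.853 0.502
outer loop
vertex 4.139 -1.097 -2.551
vertex 4.693 -0.949 -2.143
vertex 3.161 -0.025 -1.005
endloop
endfacet
facet normal 0.607 -0.089 -0.790
outer loop
vertex 4.693 -0.949 -2.143
vertex 4.319 -0.195 -2.515
vertex 5.028 -0.36 -1.952
endloop
endfacet
facet normal 0.335 -0.458 0.823
outer loop
vertex 4.693 -0.949 -2.143
vertex 5.028 -0.36 -1.952
vertex 3.161 -0.025 -1.005
endloop
endfacet

endsolid


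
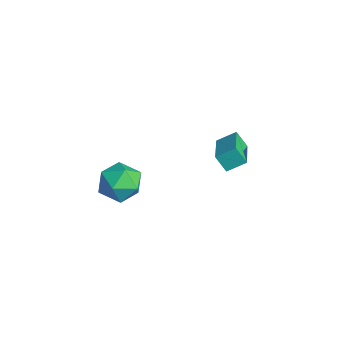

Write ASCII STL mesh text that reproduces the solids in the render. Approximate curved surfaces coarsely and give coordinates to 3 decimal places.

solid 
facet normal -0.455 -0.362 0.814
outer loop
vertex 2.991 1.803 -0.805
vertex 3.241 2.713 -0.26
vertex 1.244 2.644 -1.407
endloop
endfacet
facet normal -0.229 -0.835 -0.501
outer loop
vertex 1.699 3.007 -2.22
vertex 2.991 1.803 -0.805
vertex 1.244 2.644 -1.407
endloop
endfacet
facet normal -0.455 -0.363 0.813
outer loop
vertex 1.244 2.644 -1.407
vertex 3.241 2.713 -0.26
vertex 1.494 3.554 -0.861
endloop
endfacet
facet normal -0.860 0.414 -0.297
outer loop
vertex 1.494 3.554 -0.861
vertex 1.699 3.007 -2.22
vertex 1.244 2.644 -1.407
endloop
endfacet
facet normal 0.861 -0.414 0.297
outer loop
vertex 2.991 1.803 -0.805
vertex 3.696 3.076 -1.073
vertex 3.241 2.713 -0.26
endloop
endfacet
facet normal -0.230 -0.835 -0.501
outer loop
vertex 3.446 2.166 -1.619
vertex 2.991 1.803 -0.805
vertex 1.699 3.007 -2.22
endloop
endfacet
facet normal 0.861 -0.414 0.296
outer loop
vertex 3.446 2.166 -1.619
vertex 3.696 3.076 -1.073
vertex 2.991 1.803 -0.805
endloop
endfacet
facet normal 0.229 0.835 0.501
outer loop
vertex 3.241 2.713 -0.26
vertex 3.696 3.076 -1.073
vertex 1.494 3.554 -0.861
endloop
endfacet
facet normal -0.861 0.414 -0.296
outer loop
vertex 1.949 3.917 -1.675
vertex 1.699 3.007 -2.22
vertex 1.494 3.554 -0.861
endloop
endfacet
facet normal 0.229 0.835 0.500
outer loop
vertex 1.494 3.554 -0.861
vertex 3.696 3.076 -1.073
vertex 1.949 3.917 -1.675
endloop
endfacet
facet normal 0.454 0.362 -0.814
outer loop
vertex 1.949 3.917 -1.675
vertex 3.446 2.166 -1.619
vertex 1.699 3.007 -2.22
endloop
endfacet
facet normal 0.455 0.363 -0.813
outer loop
vertex 3.696 3.076 -1.073
vertex 3.446 2.166 -1.619
vertex 1.949 3.917 -1.675
endloop
endfacet
facet normal -0.156 0.931 -0.329
outer loop
vertex 2.897 -1.965 -2.121
vertex 1.773 -2.063 -1.867
vertex 2.512 -1.659 -1.074
endloop
endfacet
facet normal 0.504 0.861 -0.066
outer loop
vertex 2.897 -1.965 -2.121
vertex 2.512 -1.659 -1.074
vertex 3.503 -2.247 -1.177
endloop
endfacet
facet normal 0.833 0.345 -0.432
outer loop
vertex 2.897 -1.965 -2.121
vertex 3.503 -2.247 -1.177
vertex 3.376 -3.014 -2.034
endloop
endfacet
facet normal 0.377 0.096 -0.921
outer loop
vertex 2.897 -1.965 -2.121
vertex 3.376 -3.014 -2.034
vertex 2.307 -2.9 -2.46
endloop
endfacet
facet normal -0.234 0.458 -0.857
outer loop
vertex 2.897 -1.965 -2.121
vertex 2.307 -2.9 -2.46
vertex 1.773 -2.063 -1.867
endloop
endfacet
facet normal 0.449 0.649 0.614
outer loop
vertex 3.503 -2.247 -1.177
vertex 2.512 -1.659 -1.074
vertex 2.753 -2.52 -0.34
endloop
endfacet
facet normal -0.619 0.763 0.188
outer loop
vertex 2.512 -1.659 -1.074
vertex 1.773 -2.063 -1.867
vertex 1.684 -2.406 -0.766
endloop
endfacet
facet normal -0.744 -0.002 -0.668
outer loop
vertex 1.773 -2.063 -1.867
vertex 2.307 -2.9 -2.46
vertex 1.557 -3.173 -1.623
endloop
endfacet
facet normal 0.244 -0.589 -0.771
outer loop
vertex 2.307 -2.9 -2.46
vertex 3.376 -3.014 -2.034
vertex 2.548 -3.761 -1.726
endloop
endfacet
facet normal 0.982 -0.186 0.021
outer loop
vertex 3.376 -3.014 -2.034
vertex 3.503 -2.247 -1.177
vertex 3.287 -3.357 -0.933
endloop
endfacet
facet normal -0.377 -0.096 0.921
outer loop
vertex 2.163 -3.455 -0.679
vertex 2.753 -2.52 -0.34
vertex 1.684 -2.406 -0.766
endloop
endfacet
facet normal -0.833 -0.345 0.432
outer loop
vertex 2.163 -3.455 -0.679
vertex 1.684 -2.406 -0.766
vertex 1.557 -3.173 -1.623
endloop
endfacet
facet normal -0.504 -0.861 0.066
outer loop
vertex 2.163 -3.455 -0.679
vertex 1.557 -3.173 -1.623
vertex 2.548 -3.761 -1.726
endloop
endfacet
facet normal 0.156 -0.931 0.329
outer loop
vertex 2.163 -3.455 -0.679
vertex 2.548 -3.761 -1.726
vertex 3.287 -3.357 -0.933
endloop
endfacet
facet normal 0.234 -0.458 0.857
outer loop
vertex 2.163 -3.455 -0.679
vertex 3.287 -3.357 -0.933
vertex 2.753 -2.52 -0.34
endloop
endfacet
facet normal -0.244 0.589 0.771
outer loop
vertex 1.684 -2.406 -0.766
vertex 2.753 -2.52 -0.34
vertex 2.512 -1.659 -1.074
endloop
endfacet
facet normal -0.982 0.186 -0.021
outer loop
vertex 1.557 -3.173 -1.623
vertex 1.684 -2.406 -0.766
vertex 1.773 -2.063 -1.867
endloop
endfacet
facet normal -0.449 -0.649 -0.614
outer loop
vertex 2.548 -3.761 -1.726
vertex 1.557 -3.173 -1.623
vertex 2.307 -2.9 -2.46
endloop
endfacet
facet normal 0.619 -0.763 -0.188
outer loop
vertex 3.287 -3.357 -0.933
vertex 2.548 -3.761 -1.726
vertex 3.376 -3.014 -2.034
endloop
endfacet
facet normal 0.744 0.002 0.668
outer loop
vertex 2.753 -2.52 -0.34
vertex 3.287 -3.357 -0.933
vertex 3.503 -2.247 -1.177
endloop
endfacet

endsolid


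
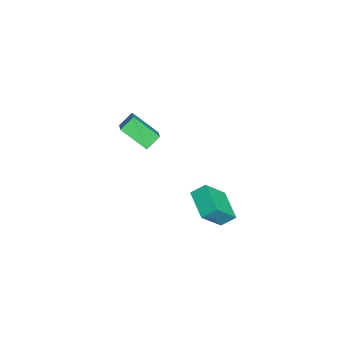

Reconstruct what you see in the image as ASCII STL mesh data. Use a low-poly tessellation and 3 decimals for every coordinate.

solid 
facet normal -0.470 0.678 0.565
outer loop
vertex -3.543 -1.533 4.371
vertex -2.769 -0.073 3.263
vertex -4.977 -1.608 3.27
endloop
endfacet
facet normal -0.389 -0.734 0.557
outer loop
vertex -4.451 -2.367 2.637
vertex -3.543 -1.533 4.371
vertex -4.977 -1.608 3.27
endloop
endfacet
facet normal -0.470 0.678 0.565
outer loop
vertex -4.977 -1.608 3.27
vertex -2.769 -0.073 3.263
vertex -4.203 -0.148 2.162
endloop
endfacet
facet normal -0.792 -0.042 -0.609
outer loop
vertex -4.203 -0.148 2.162
vertex -4.451 -2.367 2.637
vertex -4.977 -1.608 3.27
endloop
endfacet
facet normal 0.792 0.042 0.609
outer loop
vertex -3.543 -1.533 4.371
vertex -2.243 -0.832 2.63
vertex -2.769 -0.073 3.263
endloop
endfacet
facet normal -0.389 -0.734 0.557
outer loop
vertex -3.017 -2.292 3.738
vertex -3.543 -1.533 4.371
vertex -4.451 -2.367 2.637
endloop
endfacet
facet normal 0.792 0.042 0.609
outer loop
vertex -3.017 -2.292 3.738
vertex -2.243 -0.832 2.63
vertex -3.543 -1.533 4.371
endloop
endfacet
facet normal 0.389 0.734 -0.557
outer loop
vertex -2.769 -0.073 3.263
vertex -2.243 -0.832 2.63
vertex -4.203 -0.148 2.162
endloop
endfacet
facet normal -0.792 -0.042 -0.609
outer loop
vertex -3.677 -0.907 1.529
vertex -4.451 -2.367 2.637
vertex -4.203 -0.148 2.162
endloop
endfacet
facet normal 0.389 0.734 -0.557
outer loop
vertex -4.203 -0.148 2.162
vertex -2.243 -0.832 2.63
vertex -3.677 -0.907 1.529
endloop
endfacet
facet normal 0.470 -0.678 -0.565
outer loop
vertex -3.677 -0.907 1.529
vertex -3.017 -2.292 3.738
vertex -4.451 -2.367 2.637
endloop
endfacet
facet normal 0.470 -0.678 -0.565
outer loop
vertex -2.243 -0.832 2.63
vertex -3.017 -2.292 3.738
vertex -3.677 -0.907 1.529
endloop
endfacet
facet normal -0.929 -0.287 0.233
outer loop
vertex 2.652 1.423 3.858
vertex 2.546 2.24 4.442
vertex 1.883 2.536 2.162
endloop
endfacet
facet normal 0.106 -0.809 -0.579
outer loop
vertex 3.574 3.06 1.738
vertex 2.652 1.423 3.858
vertex 1.883 2.536 2.162
endloop
endfacet
facet normal -0.929 -0.287 0.233
outer loop
vertex 1.883 2.536 2.162
vertex 2.546 2.24 4.442
vertex 1.777 3.353 2.746
endloop
endfacet
facet normal -0.355 0.513 -0.782
outer loop
vertex 1.777 3.353 2.746
vertex 3.574 3.06 1.738
vertex 1.883 2.536 2.162
endloop
endfacet
facet normal 0.355 -0.513 0.782
outer loop
vertex 2.652 1.423 3.858
vertex 4.237 2.764 4.018
vertex 2.546 2.24 4.442
endloop
endfacet
facet normal 0.106 -0.809 -0.579
outer loop
vertex 4.343 1.947 3.434
vertex 2.652 1.423 3.858
vertex 3.574 3.06 1.738
endloop
endfacet
facet normal 0.355 -0.513 0.782
outer loop
vertex 4.343 1.947 3.434
vertex 4.237 2.764 4.018
vertex 2.652 1.423 3.858
endloop
endfacet
facet normal -0.106 0.809 0.579
outer loop
vertex 2.546 2.24 4.442
vertex 4.237 2.764 4.018
vertex 1.777 3.353 2.746
endloop
endfacet
facet normal -0.355 0.513 -0.782
outer loop
vertex 3.468 3.877 2.322
vertex 3.574 3.06 1.738
vertex 1.777 3.353 2.746
endloop
endfacet
facet normal -0.106 0.809 0.579
outer loop
vertex 1.777 3.353 2.746
vertex 4.237 2.764 4.018
vertex 3.468 3.877 2.322
endloop
endfacet
facet normal 0.929 0.287 -0.233
outer loop
vertex 3.468 3.877 2.322
vertex 4.343 1.947 3.434
vertex 3.574 3.06 1.738
endloop
endfacet
facet normal 0.929 0.287 -0.233
outer loop
vertex 4.237 2.764 4.018
vertex 4.343 1.947 3.434
vertex 3.468 3.877 2.322
endloop
endfacet

endsolid


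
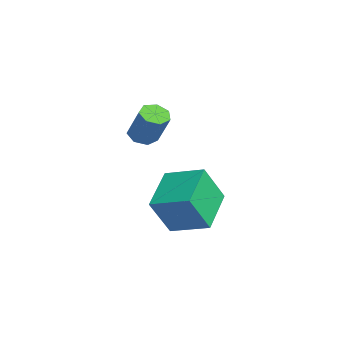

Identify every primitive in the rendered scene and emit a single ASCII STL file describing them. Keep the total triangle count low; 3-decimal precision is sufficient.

solid 
facet normal -0.517 -0.178 -0.837
outer loop
vertex -3.388 -1.901 2.099
vertex -3.906 -1.969 2.433
vertex -3.674 -1.453 2.18
endloop
endfacet
facet normal 0.671 0.523 -0.525
outer loop
vertex -3.388 -1.901 2.099
vertex -3.674 -1.453 2.18
vertex -2.576 -1.623 3.413
endloop
endfacet
facet normal 0.671 0.523 -0.525
outer loop
vertex -2.576 -1.623 3.413
vertex -3.674 -1.453 2.18
vertex -2.862 -1.174 3.495
endloop
endfacet
facet normal 0.517 0.176 0.838
outer loop
vertex -2.576 -1.623 3.413
vertex -2.862 -1.174 3.495
vertex -3.094 -1.691 3.747
endloop
endfacet
facet normal -0.518 -0.177 -0.837
outer loop
vertex -3.674 -1.453 2.18
vertex -3.906 -1.969 2.433
vertex -4.134 -1.393 2.452
endloop
endfacet
facet normal 0.004 0.978 -0.210
outer loop
vertex -3.674 -1.453 2.18
vertex -4.134 -1.393 2.452
vertex -2.862 -1.174 3.495
endloop
endfacet
facet normal 0.003 0.978 -0.209
outer loop
vertex -2.862 -1.174 3.495
vertex -4.134 -1.393 2.452
vertex -3.322 -1.115 3.766
endloop
endfacet
facet normal 0.516 0.177 0.838
outer loop
vertex -2.862 -1.174 3.495
vertex -3.322 -1.115 3.766
vertex -3.094 -1.691 3.747
endloop
endfacet
facet normal -0.516 -0.177 -0.838
outer loop
vertex -4.134 -1.393 2.452
vertex -3.906 -1.969 2.433
vertex -4.423 -1.767 2.709
endloop
endfacet
facet normal -0.667 0.697 0.265
outer loop
vertex -4.134 -1.393 2.452
vertex -4.423 -1.767 2.709
vertex -3.322 -1.115 3.766
endloop
endfacet
facet normal -0.666 0.697 0.264
outer loop
vertex -3.322 -1.115 3.766
vertex -4.423 -1.767 2.709
vertex -3.611 -1.489 4.024
endloop
endfacet
facet normal 0.518 0.177 0.837
outer loop
vertex -3.322 -1.115 3.766
vertex -3.611 -1.489 4.024
vertex -3.094 -1.691 3.747
endloop
endfacet
facet normal -0.516 -0.177 -0.838
outer loop
vertex -4.423 -1.767 2.709
vertex -3.906 -1.969 2.433
vertex -4.322 -2.293 2.758
endloop
endfacet
facet normal -0.835 -0.110 0.539
outer loop
vertex -4.423 -1.767 2.709
vertex -4.322 -2.293 2.758
vertex -3.611 -1.489 4.024
endloop
endfacet
facet normal -0.835 -0.110 0.539
outer loop
vertex -3.611 -1.489 4.024
vertex -4.322 -2.293 2.758
vertex -3.51 -2.015 4.073
endloop
endfacet
facet normal 0.518 0.177 0.837
outer loop
vertex -3.611 -1.489 4.024
vertex -3.51 -2.015 4.073
vertex -3.094 -1.691 3.747
endloop
endfacet
facet normal -0.517 -0.177 -0.838
outer loop
vertex -4.322 -2.293 2.758
vertex -3.906 -1.969 2.433
vertex -3.908 -2.575 2.562
endloop
endfacet
facet normal -0.375 -0.833 0.407
outer loop
vertex -4.322 -2.293 2.758
vertex -3.908 -2.575 2.562
vertex -3.51 -2.015 4.073
endloop
endfacet
facet normal -0.375 -0.833 0.407
outer loop
vertex -3.51 -2.015 4.073
vertex -3.908 -2.575 2.562
vertex -3.096 -2.297 3.877
endloop
endfacet
facet normal 0.517 0.178 0.837
outer loop
vertex -3.51 -2.015 4.073
vertex -3.096 -2.297 3.877
vertex -3.094 -1.691 3.747
endloop
endfacet
facet normal -0.516 -0.177 -0.838
outer loop
vertex -3.908 -2.575 2.562
vertex -3.906 -1.969 2.433
vertex -3.492 -2.401 2.269
endloop
endfacet
facet normal 0.367 -0.930 -0.030
outer loop
vertex -3.908 -2.575 2.562
vertex -3.492 -2.401 2.269
vertex -3.096 -2.297 3.877
endloop
endfacet
facet normal 0.368 -0.929 -0.031
outer loop
vertex -3.096 -2.297 3.877
vertex -3.492 -2.401 2.269
vertex -2.681 -2.123 3.584
endloop
endfacet
facet normal 0.517 0.178 0.837
outer loop
vertex -3.096 -2.297 3.877
vertex -2.681 -2.123 3.584
vertex -3.094 -1.691 3.747
endloop
endfacet
facet normal -0.517 -0.177 -0.838
outer loop
vertex -3.492 -2.401 2.269
vertex -3.906 -1.969 2.433
vertex -3.388 -1.901 2.099
endloop
endfacet
facet normal 0.834 -0.325 -0.446
outer loop
vertex -3.492 -2.401 2.269
vertex -3.388 -1.901 2.099
vertex -2.681 -2.123 3.584
endloop
endfacet
facet normal 0.833 -0.327 -0.446
outer loop
vertex -2.681 -2.123 3.584
vertex -3.388 -1.901 2.099
vertex -2.576 -1.623 3.413
endloop
endfacet
facet normal 0.517 0.178 0.838
outer loop
vertex -2.681 -2.123 3.584
vertex -2.576 -1.623 3.413
vertex -3.094 -1.691 3.747
endloop
endfacet
facet normal -0.604 -0.743 -0.288
outer loop
vertex 0.615 -2.793 0.829
vertex -0.913 -1.859 1.627
vertex 0.326 -1.97 -0.688
endloop
endfacet
facet normal 0.780 -0.476 -0.407
outer loop
vertex 1.293 -0.781 -0.227
vertex 0.615 -2.793 0.829
vertex 0.326 -1.97 -0.688
endloop
endfacet
facet normal -0.604 -0.743 -0.288
outer loop
vertex 0.326 -1.97 -0.688
vertex -0.913 -1.859 1.627
vertex -1.202 -1.036 0.11
endloop
endfacet
facet normal -0.165 0.470 -0.867
outer loop
vertex -1.202 -1.036 0.11
vertex 1.293 -0.781 -0.227
vertex 0.326 -1.97 -0.688
endloop
endfacet
facet normal 0.165 -0.470 0.867
outer loop
vertex 0.615 -2.793 0.829
vertex 0.054 -0.67 2.088
vertex -0.913 -1.859 1.627
endloop
endfacet
facet normal 0.780 -0.476 -0.407
outer loop
vertex 1.582 -1.604 1.29
vertex 0.615 -2.793 0.829
vertex 1.293 -0.781 -0.227
endloop
endfacet
facet normal 0.165 -0.470 0.867
outer loop
vertex 1.582 -1.604 1.29
vertex 0.054 -0.67 2.088
vertex 0.615 -2.793 0.829
endloop
endfacet
facet normal -0.780 0.476 0.407
outer loop
vertex -0.913 -1.859 1.627
vertex 0.054 -0.67 2.088
vertex -1.202 -1.036 0.11
endloop
endfacet
facet normal -0.165 0.470 -0.867
outer loop
vertex -0.235 0.153 0.571
vertex 1.293 -0.781 -0.227
vertex -1.202 -1.036 0.11
endloop
endfacet
facet normal -0.780 0.476 0.407
outer loop
vertex -1.202 -1.036 0.11
vertex 0.054 -0.67 2.088
vertex -0.235 0.153 0.571
endloop
endfacet
facet normal 0.604 0.743 0.288
outer loop
vertex -0.235 0.153 0.571
vertex 1.582 -1.604 1.29
vertex 1.293 -0.781 -0.227
endloop
endfacet
facet normal 0.604 0.743 0.288
outer loop
vertex 0.054 -0.67 2.088
vertex 1.582 -1.604 1.29
vertex -0.235 0.153 0.571
endloop
endfacet

endsolid


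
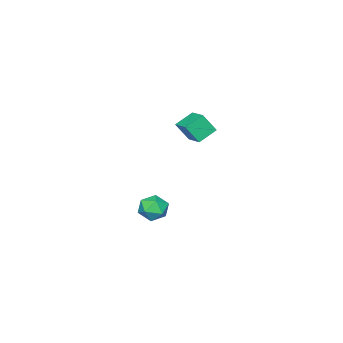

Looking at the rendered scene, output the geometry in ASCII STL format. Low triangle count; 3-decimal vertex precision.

solid 
facet normal -0.844 0.248 0.476
outer loop
vertex -2.299 -1.528 3.128
vertex -1.803 -0.489 3.467
vertex -2.702 -1.014 2.146
endloop
endfacet
facet normal -0.413 -0.865 -0.283
outer loop
vertex -1.757 -1.291 1.613
vertex -2.299 -1.528 3.128
vertex -2.702 -1.014 2.146
endloop
endfacet
facet normal -0.844 0.247 0.476
outer loop
vertex -2.702 -1.014 2.146
vertex -1.803 -0.489 3.467
vertex -2.207 0.025 2.485
endloop
endfacet
facet normal -0.342 0.435 -0.833
outer loop
vertex -2.207 0.025 2.485
vertex -1.757 -1.291 1.613
vertex -2.702 -1.014 2.146
endloop
endfacet
facet normal 0.342 -0.435 0.833
outer loop
vertex -2.299 -1.528 3.128
vertex -0.858 -0.766 2.934
vertex -1.803 -0.489 3.467
endloop
endfacet
facet normal -0.413 -0.866 -0.283
outer loop
vertex -1.353 -1.805 2.595
vertex -2.299 -1.528 3.128
vertex -1.757 -1.291 1.613
endloop
endfacet
facet normal 0.342 -0.435 0.833
outer loop
vertex -1.353 -1.805 2.595
vertex -0.858 -0.766 2.934
vertex -2.299 -1.528 3.128
endloop
endfacet
facet normal 0.413 0.866 0.283
outer loop
vertex -1.803 -0.489 3.467
vertex -0.858 -0.766 2.934
vertex -2.207 0.025 2.485
endloop
endfacet
facet normal -0.342 0.435 -0.833
outer loop
vertex -1.261 -0.252 1.952
vertex -1.757 -1.291 1.613
vertex -2.207 0.025 2.485
endloop
endfacet
facet normal 0.413 0.865 0.283
outer loop
vertex -2.207 0.025 2.485
vertex -0.858 -0.766 2.934
vertex -1.261 -0.252 1.952
endloop
endfacet
facet normal 0.844 -0.247 -0.477
outer loop
vertex -1.261 -0.252 1.952
vertex -1.353 -1.805 2.595
vertex -1.757 -1.291 1.613
endloop
endfacet
facet normal 0.844 -0.247 -0.476
outer loop
vertex -0.858 -0.766 2.934
vertex -1.353 -1.805 2.595
vertex -1.261 -0.252 1.952
endloop
endfacet
facet normal -0.909 0.091 0.407
outer loop
vertex -2.445 -3.604 -4.042
vertex -2.102 -3.691 -3.256
vertex -2.181 -2.908 -3.608
endloop
endfacet
facet normal -0.866 0.456 -0.205
outer loop
vertex -2.445 -3.604 -4.042
vertex -2.181 -2.908 -3.608
vertex -2.018 -2.977 -4.451
endloop
endfacet
facet normal -0.690 -0.002 -0.723
outer loop
vertex -2.445 -3.604 -4.042
vertex -2.018 -2.977 -4.451
vertex -1.838 -3.803 -4.621
endloop
endfacet
facet normal -0.625 -0.651 -0.431
outer loop
vertex -2.445 -3.604 -4.042
vertex -1.838 -3.803 -4.621
vertex -1.889 -4.244 -3.882
endloop
endfacet
facet normal -0.760 -0.594 0.266
outer loop
vertex -2.445 -3.604 -4.042
vertex -1.889 -4.244 -3.882
vertex -2.102 -3.691 -3.256
endloop
endfacet
facet normal -0.337 0.931 -0.141
outer loop
vertex -2.018 -2.977 -4.451
vertex -2.181 -2.908 -3.608
vertex -1.411 -2.676 -3.918
endloop
endfacet
facet normal -0.407 0.340 0.848
outer loop
vertex -2.181 -2.908 -3.608
vertex -2.102 -3.691 -3.256
vertex -1.462 -3.117 -3.179
endloop
endfacet
facet normal -0.165 -0.766 0.621
outer loop
vertex -2.102 -3.691 -3.256
vertex -1.889 -4.244 -3.882
vertex -1.282 -3.943 -3.349
endloop
endfacet
facet normal 0.054 -0.859 -0.509
outer loop
vertex -1.889 -4.244 -3.882
vertex -1.838 -3.803 -4.621
vertex -1.119 -4.012 -4.192
endloop
endfacet
facet normal -0.053 0.190 -0.980
outer loop
vertex -1.838 -3.803 -4.621
vertex -2.018 -2.977 -4.451
vertex -1.198 -3.229 -4.544
endloop
endfacet
facet normal 0.625 0.651 0.431
outer loop
vertex -0.855 -3.316 -3.758
vertex -1.411 -2.676 -3.918
vertex -1.462 -3.117 -3.179
endloop
endfacet
facet normal 0.690 0.002 0.723
outer loop
vertex -0.855 -3.316 -3.758
vertex -1.462 -3.117 -3.179
vertex -1.282 -3.943 -3.349
endloop
endfacet
facet normal 0.866 -0.456 0.205
outer loop
vertex -0.855 -3.316 -3.758
vertex -1.282 -3.943 -3.349
vertex -1.119 -4.012 -4.192
endloop
endfacet
facet normal 0.909 -0.091 -0.407
outer loop
vertex -0.855 -3.316 -3.758
vertex -1.119 -4.012 -4.192
vertex -1.198 -3.229 -4.544
endloop
endfacet
facet normal 0.760 0.594 -0.266
outer loop
vertex -0.855 -3.316 -3.758
vertex -1.198 -3.229 -4.544
vertex -1.411 -2.676 -3.918
endloop
endfacet
facet normal -0.054 0.859 0.509
outer loop
vertex -1.462 -3.117 -3.179
vertex -1.411 -2.676 -3.918
vertex -2.181 -2.908 -3.608
endloop
endfacet
facet normal 0.053 -0.190 0.980
outer loop
vertex -1.282 -3.943 -3.349
vertex -1.462 -3.117 -3.179
vertex -2.102 -3.691 -3.256
endloop
endfacet
facet normal 0.337 -0.931 0.141
outer loop
vertex -1.119 -4.012 -4.192
vertex -1.282 -3.943 -3.349
vertex -1.889 -4.244 -3.882
endloop
endfacet
facet normal 0.407 -0.340 -0.848
outer loop
vertex -1.198 -3.229 -4.544
vertex -1.119 -4.012 -4.192
vertex -1.838 -3.803 -4.621
endloop
endfacet
facet normal 0.165 0.766 -0.621
outer loop
vertex -1.411 -2.676 -3.918
vertex -1.198 -3.229 -4.544
vertex -2.018 -2.977 -4.451
endloop
endfacet

endsolid


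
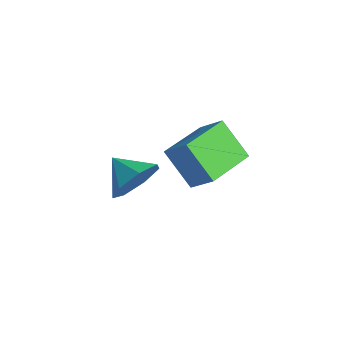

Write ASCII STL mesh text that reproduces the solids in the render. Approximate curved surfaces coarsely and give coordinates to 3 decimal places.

solid 
facet normal -0.601 -0.242 0.762
outer loop
vertex 2.077 0.742 0.103
vertex 1.35 2.563 0.108
vertex 1.248 0.413 -0.655
endloop
endfacet
facet normal 0.371 -0.929 -0.003
outer loop
vertex 2.25 0.817 -1.928
vertex 2.077 0.742 0.103
vertex 1.248 0.413 -0.655
endloop
endfacet
facet normal -0.600 -0.242 0.762
outer loop
vertex 1.248 0.413 -0.655
vertex 1.35 2.563 0.108
vertex 0.521 2.234 -0.649
endloop
endfacet
facet normal -0.709 -0.281 -0.647
outer loop
vertex 0.521 2.234 -0.649
vertex 2.25 0.817 -1.928
vertex 1.248 0.413 -0.655
endloop
endfacet
facet normal 0.709 0.281 0.647
outer loop
vertex 2.077 0.742 0.103
vertex 2.352 2.967 -1.165
vertex 1.35 2.563 0.108
endloop
endfacet
facet normal 0.371 -0.929 -0.003
outer loop
vertex 3.079 1.146 -1.171
vertex 2.077 0.742 0.103
vertex 2.25 0.817 -1.928
endloop
endfacet
facet normal 0.709 0.281 0.647
outer loop
vertex 3.079 1.146 -1.171
vertex 2.352 2.967 -1.165
vertex 2.077 0.742 0.103
endloop
endfacet
facet normal -0.371 0.929 0.003
outer loop
vertex 1.35 2.563 0.108
vertex 2.352 2.967 -1.165
vertex 0.521 2.234 -0.649
endloop
endfacet
facet normal -0.709 -0.281 -0.647
outer loop
vertex 1.523 2.638 -1.923
vertex 2.25 0.817 -1.928
vertex 0.521 2.234 -0.649
endloop
endfacet
facet normal -0.371 0.929 0.003
outer loop
vertex 0.521 2.234 -0.649
vertex 2.352 2.967 -1.165
vertex 1.523 2.638 -1.923
endloop
endfacet
facet normal 0.600 0.242 -0.762
outer loop
vertex 1.523 2.638 -1.923
vertex 3.079 1.146 -1.171
vertex 2.25 0.817 -1.928
endloop
endfacet
facet normal 0.601 0.242 -0.762
outer loop
vertex 2.352 2.967 -1.165
vertex 3.079 1.146 -1.171
vertex 1.523 2.638 -1.923
endloop
endfacet
facet normal 0.851 0.240 -0.468
outer loop
vertex -0.815 0.67 -3.275
vertex -1.364 0.87 -4.171
vertex -1.117 1.542 -3.376
endloop
endfacet
facet normal -0.165 0.057 0.985
outer loop
vertex -0.815 0.67 -3.275
vertex -1.117 1.542 -3.376
vertex -2.496 0.55 -3.549
endloop
endfacet
facet normal 0.851 0.240 -0.467
outer loop
vertex -1.117 1.542 -3.376
vertex -1.364 0.87 -4.171
vertex -1.605 1.908 -4.076
endloop
endfacet
facet normal -0.497 0.577 0.648
outer loop
vertex -1.117 1.542 -3.376
vertex -1.605 1.908 -4.076
vertex -2.496 0.55 -3.549
endloop
endfacet
facet normal 0.850 0.240 -0.468
outer loop
vertex -1.605 1.908 -4.076
vertex -1.364 0.87 -4.171
vertex -1.912 1.492 -4.847
endloop
endfacet
facet normal -0.830 0.557 0.030
outer loop
vertex -1.605 1.908 -4.076
vertex -1.912 1.492 -4.847
vertex -2.496 0.55 -3.549
endloop
endfacet
facet normal 0.850 0.241 -0.468
outer loop
vertex -1.912 1.492 -4.847
vertex -1.364 0.87 -4.171
vertex -1.806 0.608 -5.11
endloop
endfacet
facet normal -0.915 0.010 -0.404
outer loop
vertex -1.912 1.492 -4.847
vertex -1.806 0.608 -5.11
vertex -2.496 0.55 -3.549
endloop
endfacet
facet normal 0.851 0.240 -0.467
outer loop
vertex -1.806 0.608 -5.11
vertex -1.364 0.87 -4.171
vertex -1.368 -0.079 -4.665
endloop
endfacet
facet normal -0.686 -0.650 -0.327
outer loop
vertex -1.806 0.608 -5.11
vertex -1.368 -0.079 -4.665
vertex -2.496 0.55 -3.549
endloop
endfacet
facet normal 0.851 0.240 -0.467
outer loop
vertex -1.368 -0.079 -4.665
vertex -1.364 0.87 -4.171
vertex -0.927 -0.052 -3.848
endloop
endfacet
facet normal -0.317 -0.927 0.202
outer loop
vertex -1.368 -0.079 -4.665
vertex -0.927 -0.052 -3.848
vertex -2.496 0.55 -3.549
endloop
endfacet
facet normal 0.851 0.239 -0.468
outer loop
vertex -0.927 -0.052 -3.848
vertex -1.364 0.87 -4.171
vertex -0.815 0.67 -3.275
endloop
endfacet
facet normal -0.085 -0.611 0.787
outer loop
vertex -0.927 -0.052 -3.848
vertex -0.815 0.67 -3.275
vertex -2.496 0.55 -3.549
endloop
endfacet

endsolid
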